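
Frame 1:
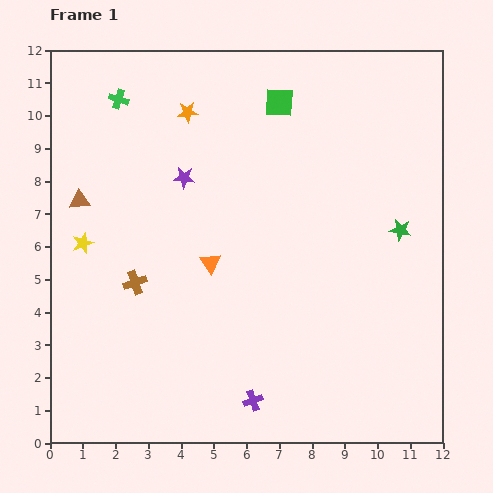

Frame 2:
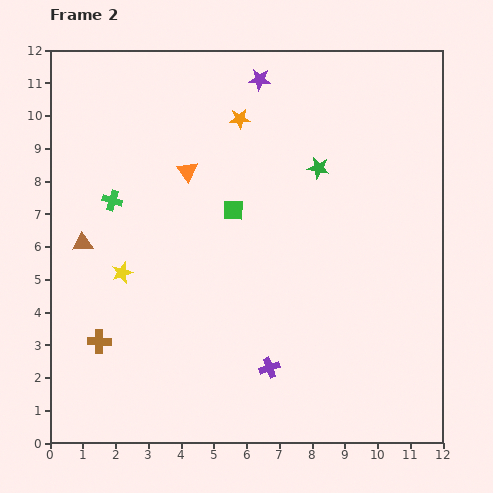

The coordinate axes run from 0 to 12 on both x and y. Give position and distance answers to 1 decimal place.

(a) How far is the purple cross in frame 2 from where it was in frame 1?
1.1

The purple cross moved from (6.2, 1.3) to (6.7, 2.3), a distance of √(0.5² + 1.0²) ≈ 1.1.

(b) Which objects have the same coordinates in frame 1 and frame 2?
none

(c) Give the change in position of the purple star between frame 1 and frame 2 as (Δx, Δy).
(2.3, 3.0)

The purple star was at (4.1, 8.1) in frame 1 and (6.4, 11.1) in frame 2.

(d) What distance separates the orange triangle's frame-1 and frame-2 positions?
2.9

The orange triangle moved from (4.9, 5.5) to (4.2, 8.3), a distance of √(0.7² + 2.8²) ≈ 2.9.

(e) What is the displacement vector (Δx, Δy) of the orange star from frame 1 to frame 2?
(1.6, -0.2)

The orange star was at (4.2, 10.1) in frame 1 and (5.8, 9.9) in frame 2.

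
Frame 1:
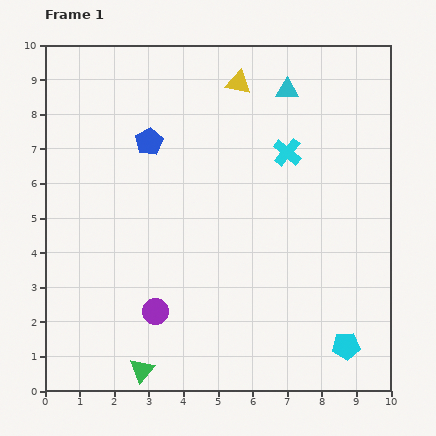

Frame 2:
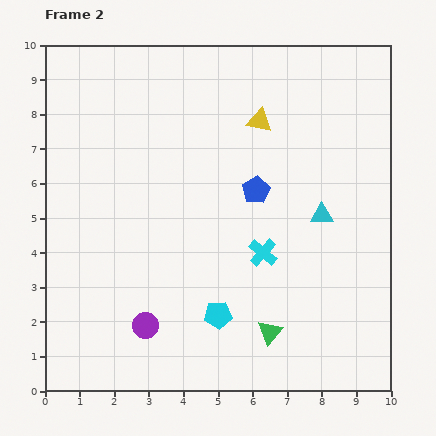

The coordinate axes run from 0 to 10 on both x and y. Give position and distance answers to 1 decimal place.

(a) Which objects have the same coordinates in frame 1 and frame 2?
none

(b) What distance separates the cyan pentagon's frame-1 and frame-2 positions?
3.8

The cyan pentagon moved from (8.7, 1.3) to (5.0, 2.2), a distance of √(3.7² + 0.9²) ≈ 3.8.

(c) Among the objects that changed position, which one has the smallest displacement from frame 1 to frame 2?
the purple circle

(moved 0.5)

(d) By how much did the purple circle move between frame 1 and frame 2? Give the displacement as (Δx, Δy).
(-0.3, -0.4)

The purple circle was at (3.2, 2.3) in frame 1 and (2.9, 1.9) in frame 2.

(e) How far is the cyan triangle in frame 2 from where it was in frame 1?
3.7

The cyan triangle moved from (7.0, 8.7) to (8.0, 5.1), a distance of √(1.0² + 3.6²) ≈ 3.7.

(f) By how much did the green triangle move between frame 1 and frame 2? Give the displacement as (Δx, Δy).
(3.7, 1.1)

The green triangle was at (2.8, 0.6) in frame 1 and (6.5, 1.7) in frame 2.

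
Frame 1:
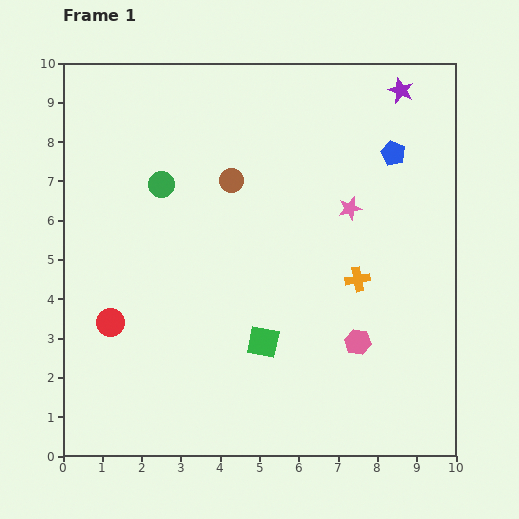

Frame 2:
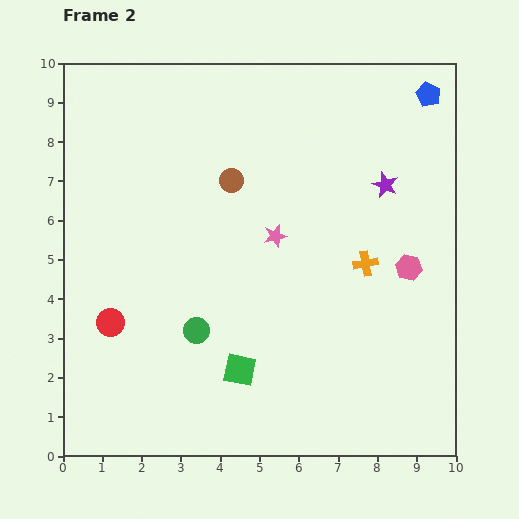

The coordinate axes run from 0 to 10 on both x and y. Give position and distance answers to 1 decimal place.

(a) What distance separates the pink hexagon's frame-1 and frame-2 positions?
2.3

The pink hexagon moved from (7.5, 2.9) to (8.8, 4.8), a distance of √(1.3² + 1.9²) ≈ 2.3.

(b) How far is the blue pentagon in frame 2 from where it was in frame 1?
1.7

The blue pentagon moved from (8.4, 7.7) to (9.3, 9.2), a distance of √(0.9² + 1.5²) ≈ 1.7.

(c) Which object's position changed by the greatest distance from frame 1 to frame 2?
the green circle

(moved 3.8; next 2.4)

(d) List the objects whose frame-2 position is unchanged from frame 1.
the brown circle, the red circle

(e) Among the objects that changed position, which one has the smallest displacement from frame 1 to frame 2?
the orange cross

(moved 0.4)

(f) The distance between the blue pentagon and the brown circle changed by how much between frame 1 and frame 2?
+1.3

Distance in frame 1: 4.2. Distance in frame 2: 5.5.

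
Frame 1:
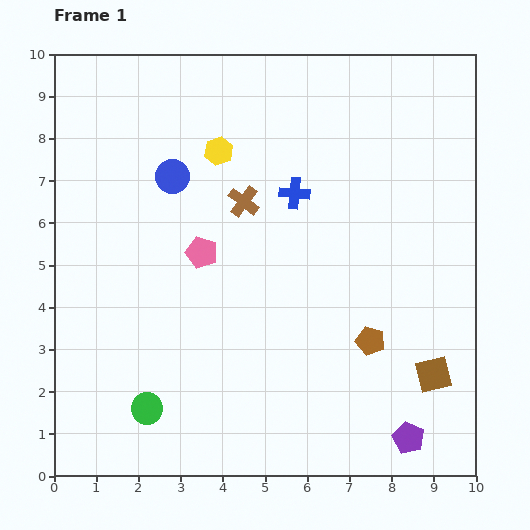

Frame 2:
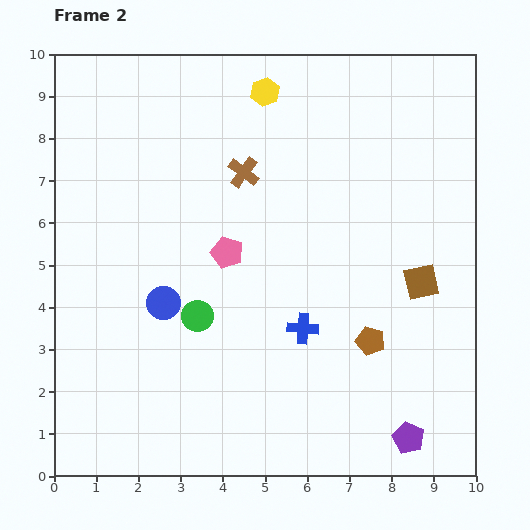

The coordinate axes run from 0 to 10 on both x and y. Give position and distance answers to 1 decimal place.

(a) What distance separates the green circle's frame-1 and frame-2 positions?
2.5

The green circle moved from (2.2, 1.6) to (3.4, 3.8), a distance of √(1.2² + 2.2²) ≈ 2.5.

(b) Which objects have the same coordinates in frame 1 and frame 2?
the purple pentagon, the brown pentagon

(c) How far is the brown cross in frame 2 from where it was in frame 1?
0.7

The brown cross moved from (4.5, 6.5) to (4.5, 7.2), a distance of √(0.0² + 0.7²) ≈ 0.7.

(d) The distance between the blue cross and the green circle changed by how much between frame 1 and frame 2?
-3.7

Distance in frame 1: 6.2. Distance in frame 2: 2.5.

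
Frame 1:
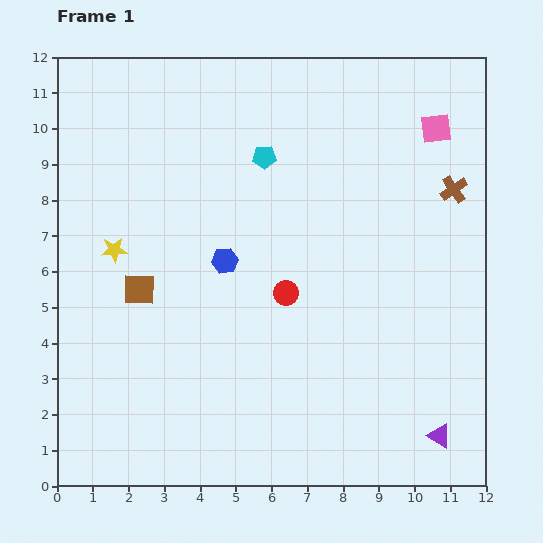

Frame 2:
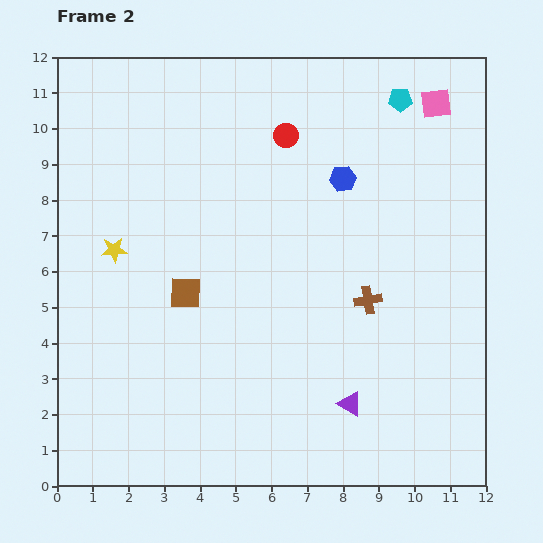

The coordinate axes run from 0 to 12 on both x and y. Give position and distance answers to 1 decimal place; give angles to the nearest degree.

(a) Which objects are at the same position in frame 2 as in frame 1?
the yellow star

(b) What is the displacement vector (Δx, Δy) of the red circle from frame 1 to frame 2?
(0.0, 4.4)

The red circle was at (6.4, 5.4) in frame 1 and (6.4, 9.8) in frame 2.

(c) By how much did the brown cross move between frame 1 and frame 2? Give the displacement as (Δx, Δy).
(-2.4, -3.1)

The brown cross was at (11.1, 8.3) in frame 1 and (8.7, 5.2) in frame 2.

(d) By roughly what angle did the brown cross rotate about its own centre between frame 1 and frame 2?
25° clockwise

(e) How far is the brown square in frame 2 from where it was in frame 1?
1.3

The brown square moved from (2.3, 5.5) to (3.6, 5.4), a distance of √(1.3² + 0.1²) ≈ 1.3.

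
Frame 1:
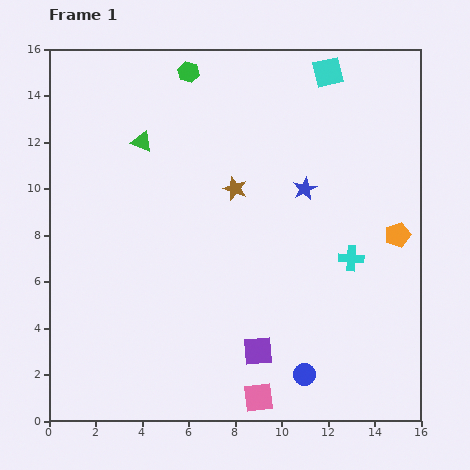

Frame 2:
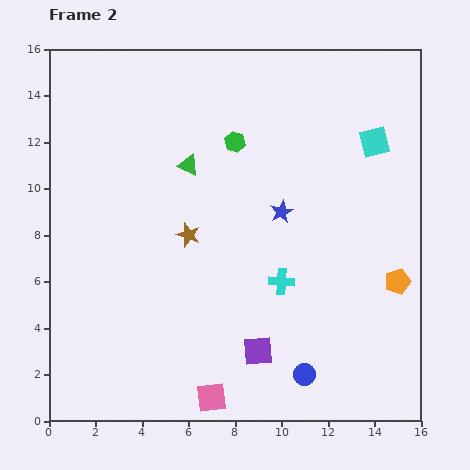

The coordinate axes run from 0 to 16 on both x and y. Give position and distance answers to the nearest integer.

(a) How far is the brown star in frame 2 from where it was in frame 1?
3

The brown star moved from (8, 10) to (6, 8), a distance of √(2² + 2²) ≈ 3.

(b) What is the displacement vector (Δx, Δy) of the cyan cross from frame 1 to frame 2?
(-3, -1)

The cyan cross was at (13, 7) in frame 1 and (10, 6) in frame 2.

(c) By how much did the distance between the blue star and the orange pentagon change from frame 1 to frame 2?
+2

Distance in frame 1: 4. Distance in frame 2: 6.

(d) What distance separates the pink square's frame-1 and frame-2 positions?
2

The pink square moved from (9, 1) to (7, 1), a distance of √(2² + 0²) ≈ 2.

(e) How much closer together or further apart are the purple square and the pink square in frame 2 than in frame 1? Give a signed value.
+1

Distance in frame 1: 2. Distance in frame 2: 3.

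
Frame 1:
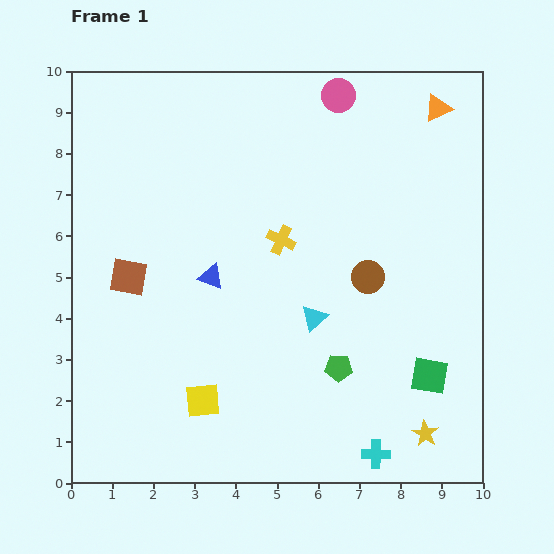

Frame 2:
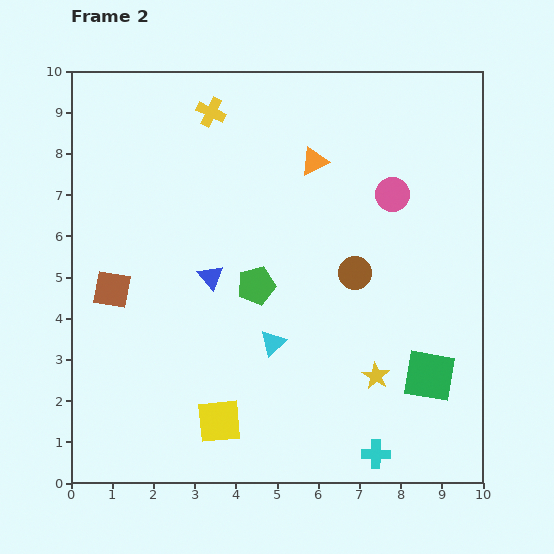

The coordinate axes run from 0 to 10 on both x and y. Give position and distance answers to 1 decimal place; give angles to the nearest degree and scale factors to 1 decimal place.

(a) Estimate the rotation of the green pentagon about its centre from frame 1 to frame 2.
17° counter-clockwise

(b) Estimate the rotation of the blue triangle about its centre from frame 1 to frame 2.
29° clockwise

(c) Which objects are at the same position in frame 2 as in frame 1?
the cyan cross, the blue triangle, the green square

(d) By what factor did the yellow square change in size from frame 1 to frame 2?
1.3×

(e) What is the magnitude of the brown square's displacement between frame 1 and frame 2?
0.5

The brown square moved from (1.4, 5.0) to (1.0, 4.7), a distance of √(0.4² + 0.3²) ≈ 0.5.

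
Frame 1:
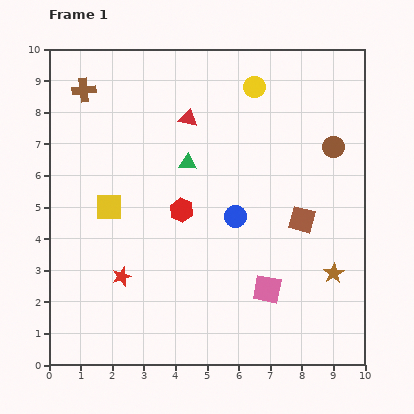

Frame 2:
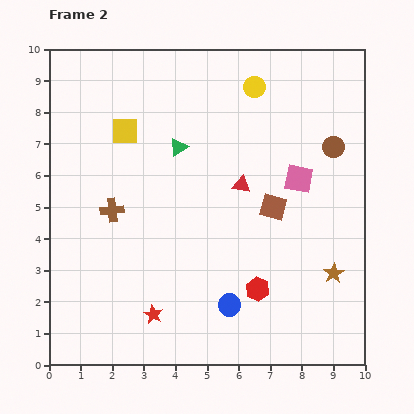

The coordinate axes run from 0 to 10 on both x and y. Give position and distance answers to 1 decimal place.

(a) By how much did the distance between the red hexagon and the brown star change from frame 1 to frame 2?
-2.7

Distance in frame 1: 5.2. Distance in frame 2: 2.5.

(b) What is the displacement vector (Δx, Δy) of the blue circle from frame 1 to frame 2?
(-0.2, -2.8)

The blue circle was at (5.9, 4.7) in frame 1 and (5.7, 1.9) in frame 2.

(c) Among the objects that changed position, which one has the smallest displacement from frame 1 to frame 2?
the green triangle

(moved 0.6)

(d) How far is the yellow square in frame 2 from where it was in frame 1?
2.5

The yellow square moved from (1.9, 5.0) to (2.4, 7.4), a distance of √(0.5² + 2.4²) ≈ 2.5.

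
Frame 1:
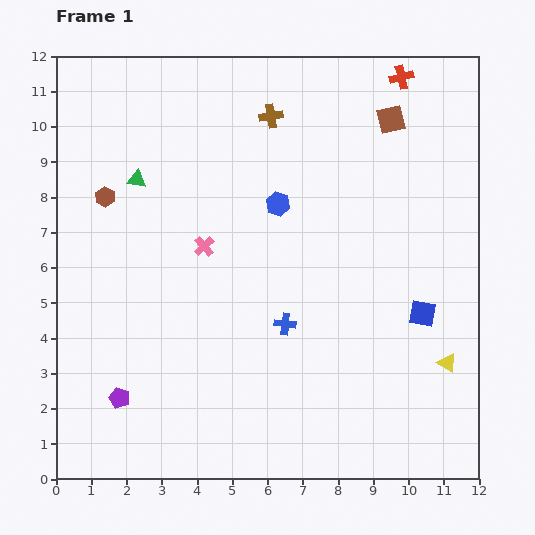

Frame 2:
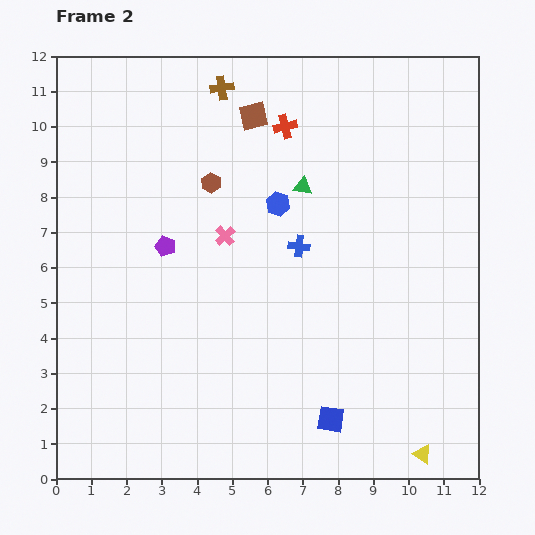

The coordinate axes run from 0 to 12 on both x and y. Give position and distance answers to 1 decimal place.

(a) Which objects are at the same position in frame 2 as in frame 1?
the blue hexagon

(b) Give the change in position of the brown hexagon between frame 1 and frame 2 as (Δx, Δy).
(3.0, 0.4)

The brown hexagon was at (1.4, 8.0) in frame 1 and (4.4, 8.4) in frame 2.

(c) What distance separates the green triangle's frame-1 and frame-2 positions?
4.7

The green triangle moved from (2.3, 8.5) to (7.0, 8.3), a distance of √(4.7² + 0.2²) ≈ 4.7.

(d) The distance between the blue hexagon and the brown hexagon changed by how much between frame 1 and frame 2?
-2.9

Distance in frame 1: 4.9. Distance in frame 2: 2.0.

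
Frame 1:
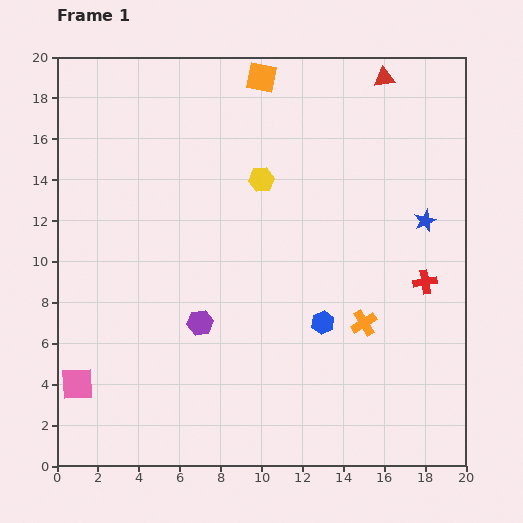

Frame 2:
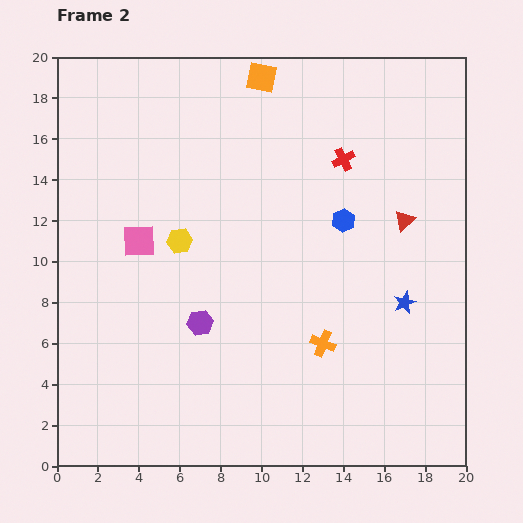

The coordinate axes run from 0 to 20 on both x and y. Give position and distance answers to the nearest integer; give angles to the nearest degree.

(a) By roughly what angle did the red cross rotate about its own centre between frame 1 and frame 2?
19° counter-clockwise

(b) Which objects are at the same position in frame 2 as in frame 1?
the orange square, the purple hexagon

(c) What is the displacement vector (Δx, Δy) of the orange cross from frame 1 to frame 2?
(-2, -1)

The orange cross was at (15, 7) in frame 1 and (13, 6) in frame 2.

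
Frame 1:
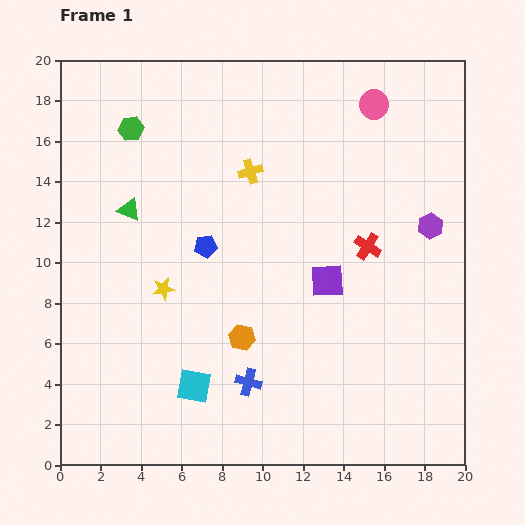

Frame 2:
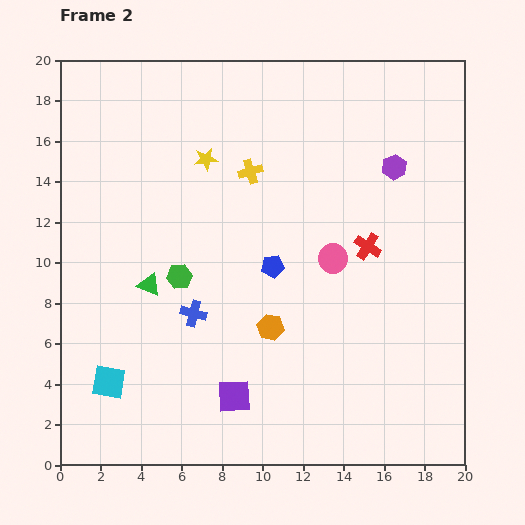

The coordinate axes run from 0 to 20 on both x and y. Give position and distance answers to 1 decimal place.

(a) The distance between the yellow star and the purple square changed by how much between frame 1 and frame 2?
+3.7

Distance in frame 1: 8.1. Distance in frame 2: 11.8.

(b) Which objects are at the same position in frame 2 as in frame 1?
the yellow cross, the red cross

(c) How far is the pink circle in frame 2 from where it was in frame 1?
7.9

The pink circle moved from (15.5, 17.8) to (13.5, 10.2), a distance of √(2.0² + 7.6²) ≈ 7.9.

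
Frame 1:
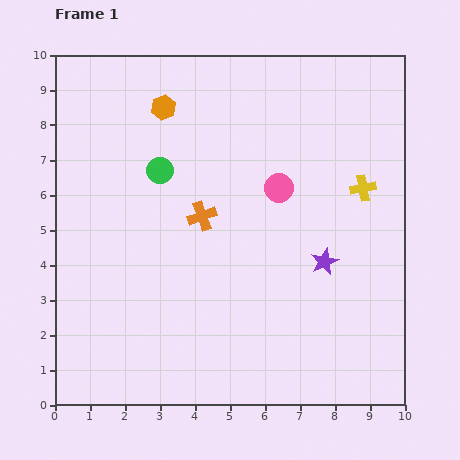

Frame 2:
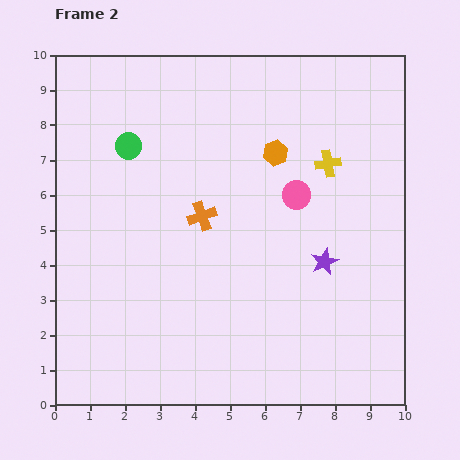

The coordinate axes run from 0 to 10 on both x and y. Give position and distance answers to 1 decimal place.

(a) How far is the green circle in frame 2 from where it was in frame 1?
1.1

The green circle moved from (3.0, 6.7) to (2.1, 7.4), a distance of √(0.9² + 0.7²) ≈ 1.1.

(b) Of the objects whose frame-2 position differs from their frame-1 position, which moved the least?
the pink circle

(moved 0.5)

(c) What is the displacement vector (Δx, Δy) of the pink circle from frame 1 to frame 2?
(0.5, -0.2)

The pink circle was at (6.4, 6.2) in frame 1 and (6.9, 6.0) in frame 2.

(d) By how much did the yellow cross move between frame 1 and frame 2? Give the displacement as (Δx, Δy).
(-1.0, 0.7)

The yellow cross was at (8.8, 6.2) in frame 1 and (7.8, 6.9) in frame 2.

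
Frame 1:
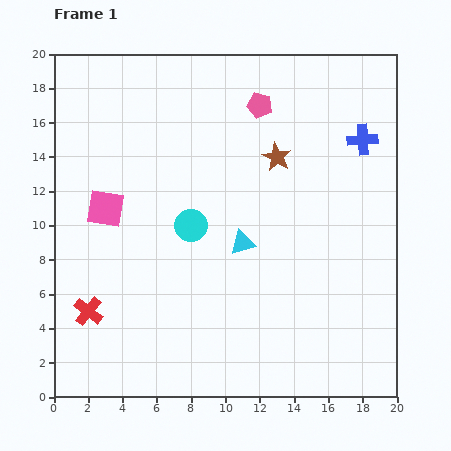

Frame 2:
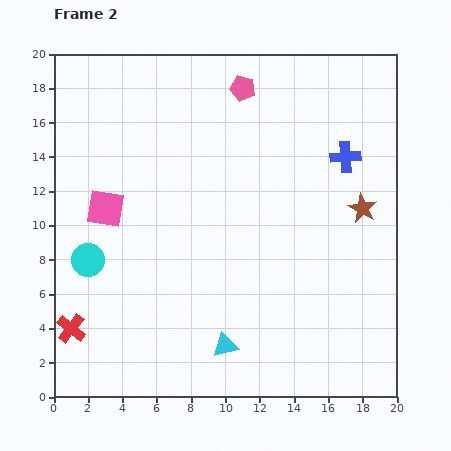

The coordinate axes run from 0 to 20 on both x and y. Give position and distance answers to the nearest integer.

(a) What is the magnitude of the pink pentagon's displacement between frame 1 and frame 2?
1

The pink pentagon moved from (12, 17) to (11, 18), a distance of √(1² + 1²) ≈ 1.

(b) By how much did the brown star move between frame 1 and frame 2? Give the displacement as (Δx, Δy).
(5, -3)

The brown star was at (13, 14) in frame 1 and (18, 11) in frame 2.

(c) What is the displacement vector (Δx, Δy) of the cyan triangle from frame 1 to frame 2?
(-1, -6)

The cyan triangle was at (11, 9) in frame 1 and (10, 3) in frame 2.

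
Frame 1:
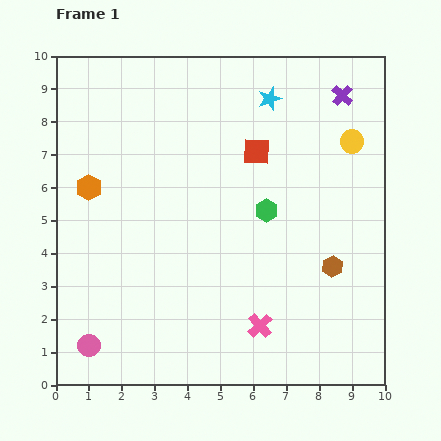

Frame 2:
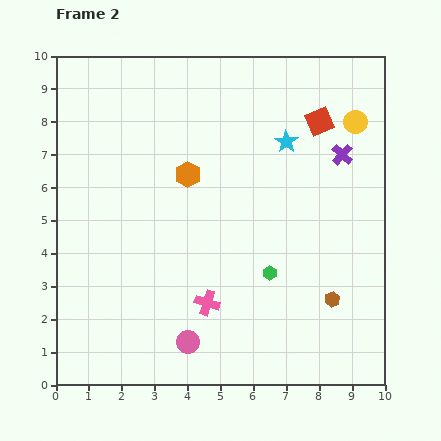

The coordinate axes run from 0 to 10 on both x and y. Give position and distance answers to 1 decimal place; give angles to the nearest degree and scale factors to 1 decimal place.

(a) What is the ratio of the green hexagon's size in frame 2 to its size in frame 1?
0.6×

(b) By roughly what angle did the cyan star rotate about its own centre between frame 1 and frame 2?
18° counter-clockwise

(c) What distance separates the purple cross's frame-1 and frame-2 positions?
1.8

The purple cross moved from (8.7, 8.8) to (8.7, 7.0), a distance of √(0.0² + 1.8²) ≈ 1.8.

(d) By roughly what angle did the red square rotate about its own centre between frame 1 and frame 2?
25° counter-clockwise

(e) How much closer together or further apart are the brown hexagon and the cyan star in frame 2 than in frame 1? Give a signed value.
-0.4

Distance in frame 1: 5.4. Distance in frame 2: 5.0.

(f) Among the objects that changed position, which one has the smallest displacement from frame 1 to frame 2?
the yellow circle

(moved 0.6)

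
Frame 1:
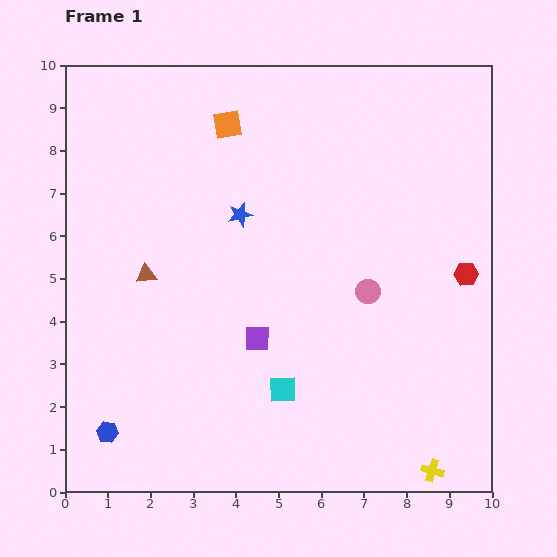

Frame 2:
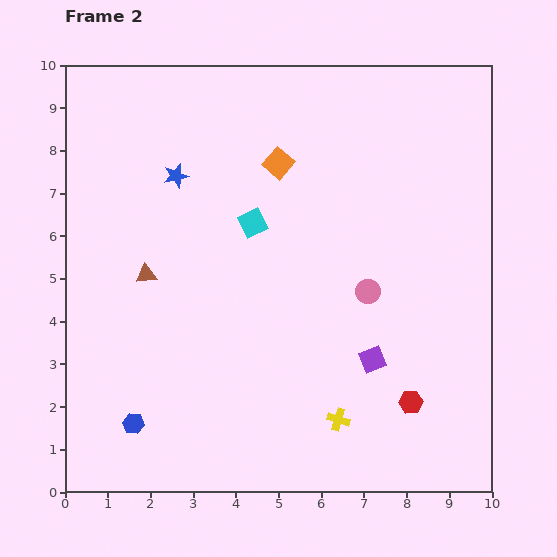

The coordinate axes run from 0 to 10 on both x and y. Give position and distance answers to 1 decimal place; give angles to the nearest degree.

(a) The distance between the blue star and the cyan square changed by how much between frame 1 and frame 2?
-2.1

Distance in frame 1: 4.2. Distance in frame 2: 2.1.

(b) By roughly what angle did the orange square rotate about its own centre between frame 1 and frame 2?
39° counter-clockwise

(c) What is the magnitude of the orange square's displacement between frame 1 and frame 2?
1.5

The orange square moved from (3.8, 8.6) to (5.0, 7.7), a distance of √(1.2² + 0.9²) ≈ 1.5.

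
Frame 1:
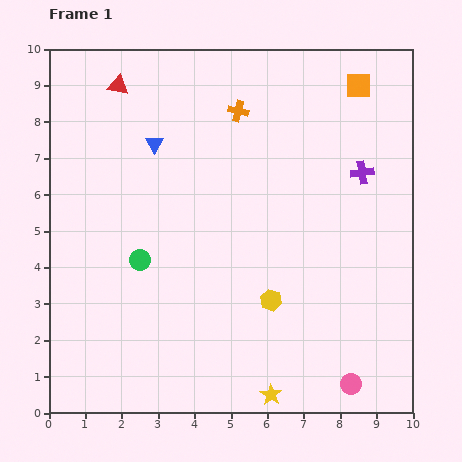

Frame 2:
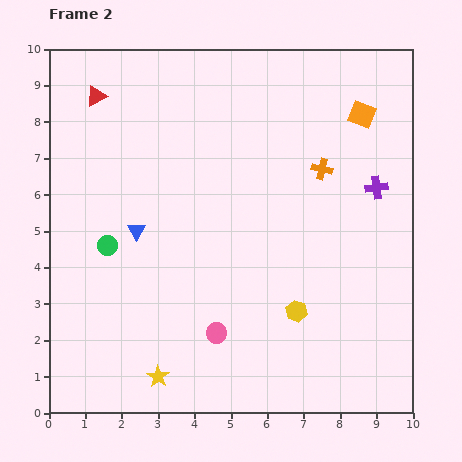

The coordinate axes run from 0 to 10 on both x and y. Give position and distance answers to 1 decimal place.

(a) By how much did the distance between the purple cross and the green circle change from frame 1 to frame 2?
+1.0

Distance in frame 1: 6.6. Distance in frame 2: 7.6.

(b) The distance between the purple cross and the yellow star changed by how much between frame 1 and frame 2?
+1.3

Distance in frame 1: 6.6. Distance in frame 2: 7.9.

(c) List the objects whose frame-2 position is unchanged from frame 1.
none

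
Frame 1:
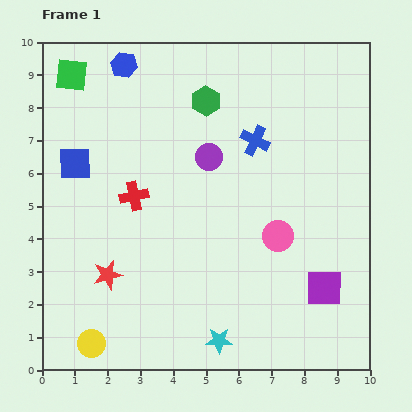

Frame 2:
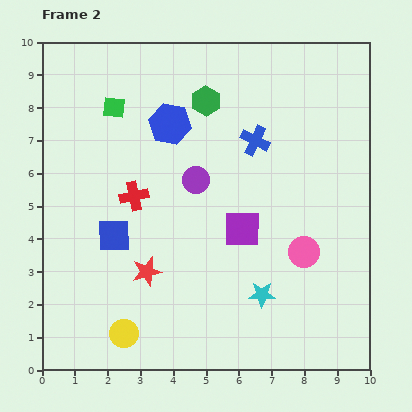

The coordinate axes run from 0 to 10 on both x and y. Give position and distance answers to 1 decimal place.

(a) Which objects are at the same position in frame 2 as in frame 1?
the blue cross, the red cross, the green hexagon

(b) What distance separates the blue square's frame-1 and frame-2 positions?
2.5

The blue square moved from (1.0, 6.3) to (2.2, 4.1), a distance of √(1.2² + 2.2²) ≈ 2.5.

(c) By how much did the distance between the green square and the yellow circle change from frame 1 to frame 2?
-1.3

Distance in frame 1: 8.2. Distance in frame 2: 6.9.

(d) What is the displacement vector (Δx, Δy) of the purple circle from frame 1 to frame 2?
(-0.4, -0.7)

The purple circle was at (5.1, 6.5) in frame 1 and (4.7, 5.8) in frame 2.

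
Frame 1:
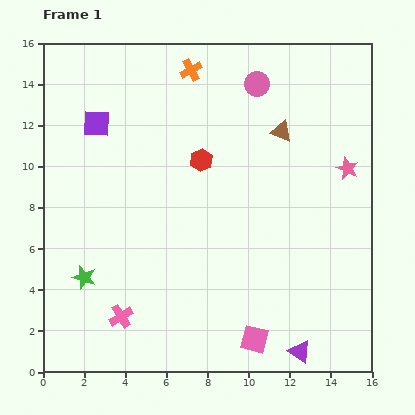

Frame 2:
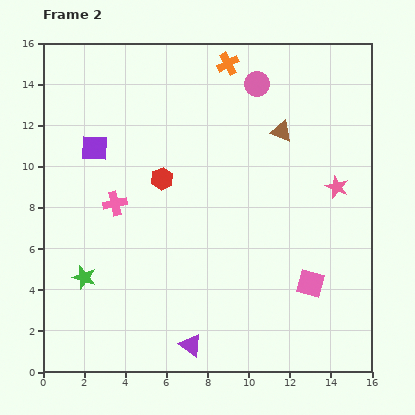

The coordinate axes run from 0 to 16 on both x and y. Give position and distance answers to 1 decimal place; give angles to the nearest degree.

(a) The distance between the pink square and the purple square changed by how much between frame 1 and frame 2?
-0.6

Distance in frame 1: 13.0. Distance in frame 2: 12.4.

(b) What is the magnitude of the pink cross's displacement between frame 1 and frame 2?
5.5

The pink cross moved from (3.8, 2.7) to (3.5, 8.2), a distance of √(0.3² + 5.5²) ≈ 5.5.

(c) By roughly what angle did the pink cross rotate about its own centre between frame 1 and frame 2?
20° clockwise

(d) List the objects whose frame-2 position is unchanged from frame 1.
the brown triangle, the pink circle, the green star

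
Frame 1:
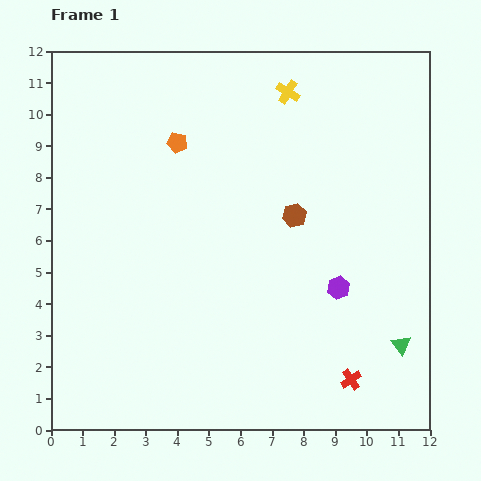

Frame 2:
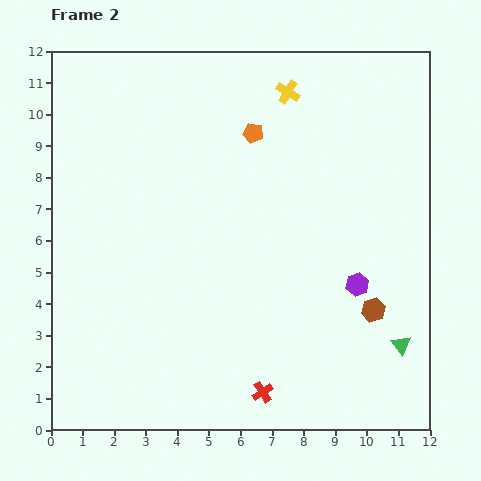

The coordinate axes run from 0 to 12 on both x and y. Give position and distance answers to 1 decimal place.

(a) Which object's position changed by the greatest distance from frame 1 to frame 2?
the brown hexagon

(moved 3.9; next 2.8)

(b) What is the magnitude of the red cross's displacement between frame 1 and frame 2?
2.8

The red cross moved from (9.5, 1.6) to (6.7, 1.2), a distance of √(2.8² + 0.4²) ≈ 2.8.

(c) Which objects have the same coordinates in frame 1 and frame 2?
the yellow cross, the green triangle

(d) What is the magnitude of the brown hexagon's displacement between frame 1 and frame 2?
3.9

The brown hexagon moved from (7.7, 6.8) to (10.2, 3.8), a distance of √(2.5² + 3.0²) ≈ 3.9.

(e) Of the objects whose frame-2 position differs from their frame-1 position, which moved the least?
the purple hexagon

(moved 0.6)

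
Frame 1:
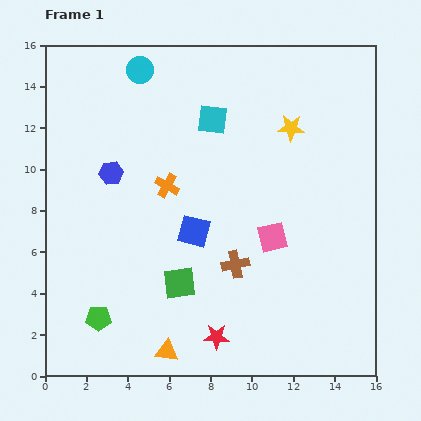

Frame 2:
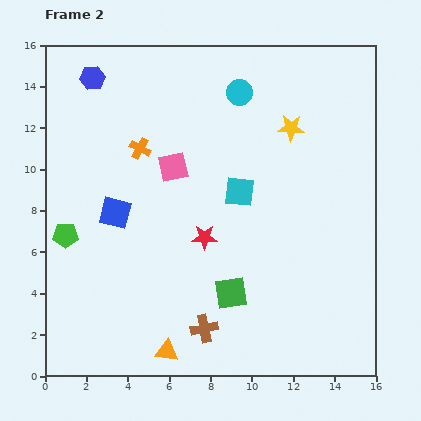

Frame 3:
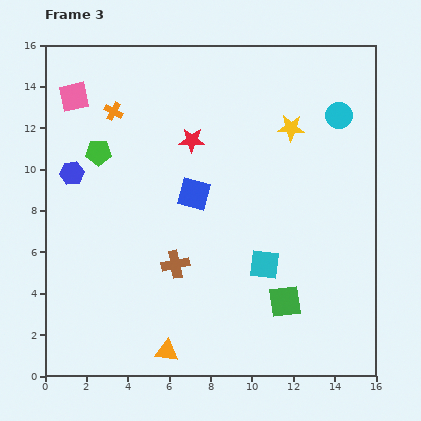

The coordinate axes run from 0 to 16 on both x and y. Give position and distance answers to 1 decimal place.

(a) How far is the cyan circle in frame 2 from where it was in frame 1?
4.9

The cyan circle moved from (4.6, 14.8) to (9.4, 13.7), a distance of √(4.8² + 1.1²) ≈ 4.9.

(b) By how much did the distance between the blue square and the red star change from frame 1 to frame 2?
-0.7

Distance in frame 1: 5.2. Distance in frame 2: 4.5.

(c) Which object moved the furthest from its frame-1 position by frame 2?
the pink square

(moved 5.9; next 4.9)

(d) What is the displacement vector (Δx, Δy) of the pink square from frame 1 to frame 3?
(-9.6, 6.8)

The pink square was at (11.0, 6.7) in frame 1 and (1.4, 13.5) in frame 3.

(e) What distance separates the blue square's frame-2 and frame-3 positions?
3.9

The blue square moved from (3.4, 7.9) to (7.2, 8.8), a distance of √(3.8² + 0.9²) ≈ 3.9.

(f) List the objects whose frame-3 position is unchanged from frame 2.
the yellow star, the orange triangle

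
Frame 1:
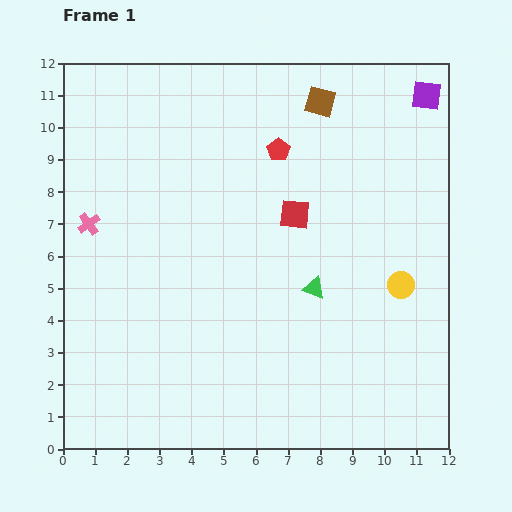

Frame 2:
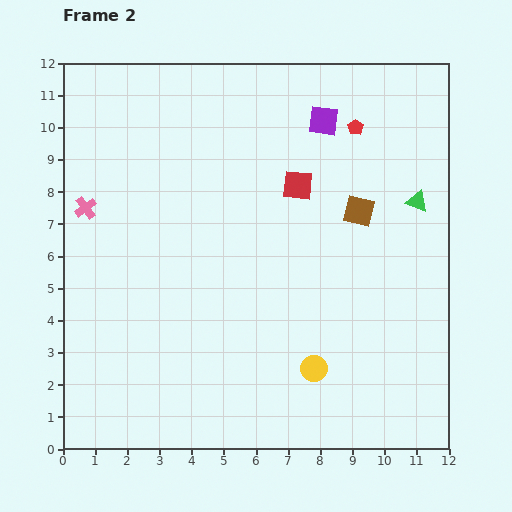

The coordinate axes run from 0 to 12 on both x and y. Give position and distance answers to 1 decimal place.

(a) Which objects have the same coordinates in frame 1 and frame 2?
none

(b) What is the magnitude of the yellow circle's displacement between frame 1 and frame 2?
3.7

The yellow circle moved from (10.5, 5.1) to (7.8, 2.5), a distance of √(2.7² + 2.6²) ≈ 3.7.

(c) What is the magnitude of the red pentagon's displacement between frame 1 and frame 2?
2.5

The red pentagon moved from (6.7, 9.3) to (9.1, 10.0), a distance of √(2.4² + 0.7²) ≈ 2.5.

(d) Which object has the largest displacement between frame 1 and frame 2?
the green triangle

(moved 4.2; next 3.7)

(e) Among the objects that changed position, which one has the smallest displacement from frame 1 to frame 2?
the pink cross

(moved 0.5)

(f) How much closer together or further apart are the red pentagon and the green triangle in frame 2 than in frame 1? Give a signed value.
-1.4

Distance in frame 1: 4.4. Distance in frame 2: 3.0.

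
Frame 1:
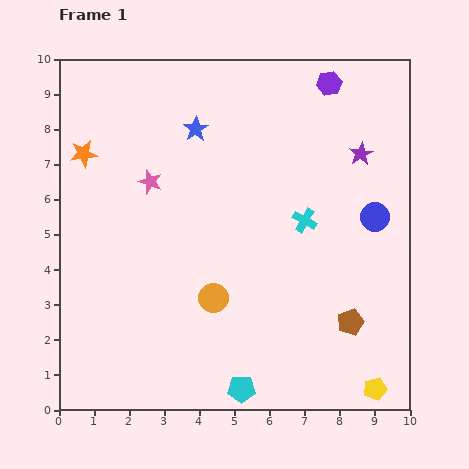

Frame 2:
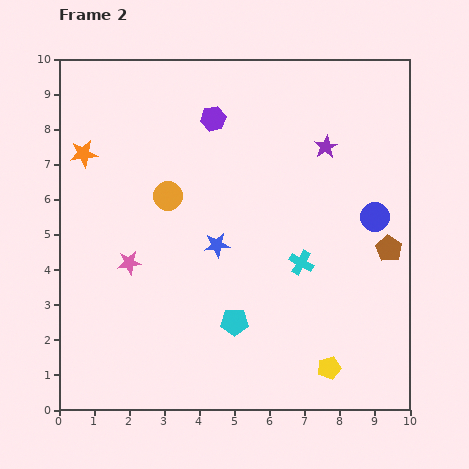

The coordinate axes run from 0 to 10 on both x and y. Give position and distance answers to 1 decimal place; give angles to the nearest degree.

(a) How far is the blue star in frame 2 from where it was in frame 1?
3.4

The blue star moved from (3.9, 8.0) to (4.5, 4.7), a distance of √(0.6² + 3.3²) ≈ 3.4.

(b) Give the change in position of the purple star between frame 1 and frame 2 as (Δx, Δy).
(-1.0, 0.2)

The purple star was at (8.6, 7.3) in frame 1 and (7.6, 7.5) in frame 2.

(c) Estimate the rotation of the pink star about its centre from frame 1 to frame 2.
28° counter-clockwise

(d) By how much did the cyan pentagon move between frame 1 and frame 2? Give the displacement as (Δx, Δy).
(-0.2, 1.9)

The cyan pentagon was at (5.2, 0.6) in frame 1 and (5.0, 2.5) in frame 2.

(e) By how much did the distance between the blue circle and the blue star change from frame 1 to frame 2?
-1.1

Distance in frame 1: 5.7. Distance in frame 2: 4.6.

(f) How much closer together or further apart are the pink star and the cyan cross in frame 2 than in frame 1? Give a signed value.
+0.4

Distance in frame 1: 4.5. Distance in frame 2: 4.9.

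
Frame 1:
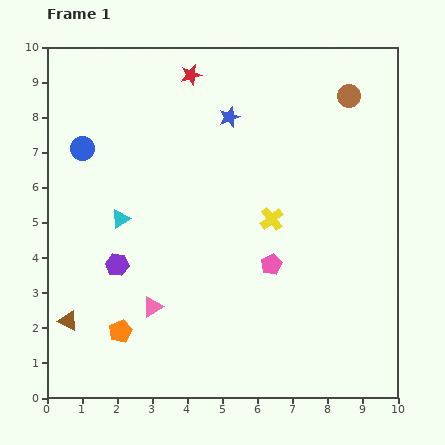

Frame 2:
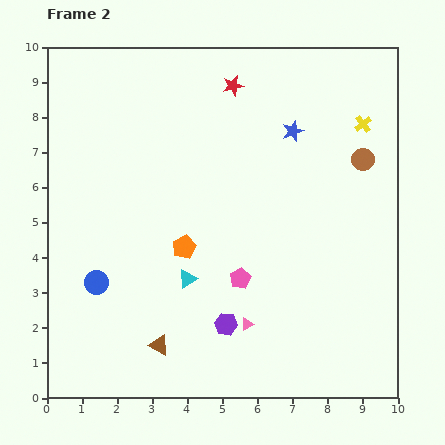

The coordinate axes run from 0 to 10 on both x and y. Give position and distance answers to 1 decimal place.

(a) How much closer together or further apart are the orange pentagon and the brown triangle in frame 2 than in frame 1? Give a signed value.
+1.4

Distance in frame 1: 1.5. Distance in frame 2: 2.9.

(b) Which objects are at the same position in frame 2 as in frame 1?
none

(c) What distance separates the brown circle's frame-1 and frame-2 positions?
1.8

The brown circle moved from (8.6, 8.6) to (9.0, 6.8), a distance of √(0.4² + 1.8²) ≈ 1.8.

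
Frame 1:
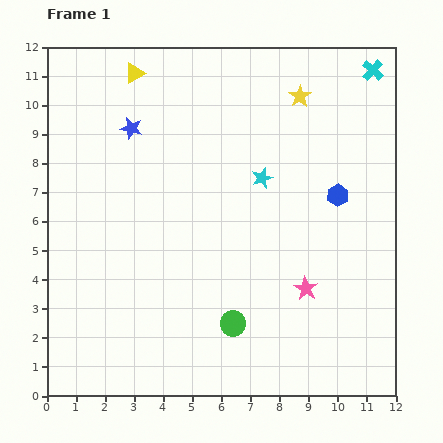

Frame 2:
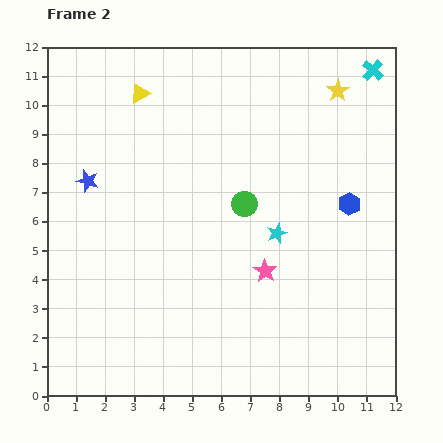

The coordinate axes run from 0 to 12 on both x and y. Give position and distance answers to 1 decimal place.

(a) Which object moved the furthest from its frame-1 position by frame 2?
the green circle

(moved 4.1; next 2.3)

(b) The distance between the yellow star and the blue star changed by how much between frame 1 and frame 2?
+3.2

Distance in frame 1: 5.9. Distance in frame 2: 9.1.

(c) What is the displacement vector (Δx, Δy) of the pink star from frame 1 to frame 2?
(-1.4, 0.6)

The pink star was at (8.9, 3.7) in frame 1 and (7.5, 4.3) in frame 2.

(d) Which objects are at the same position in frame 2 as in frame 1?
the cyan cross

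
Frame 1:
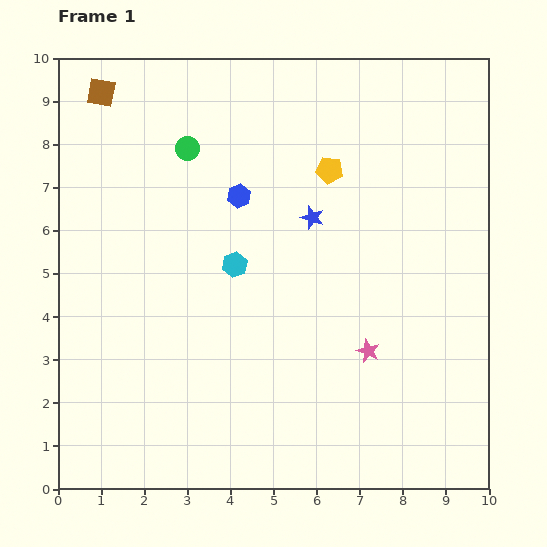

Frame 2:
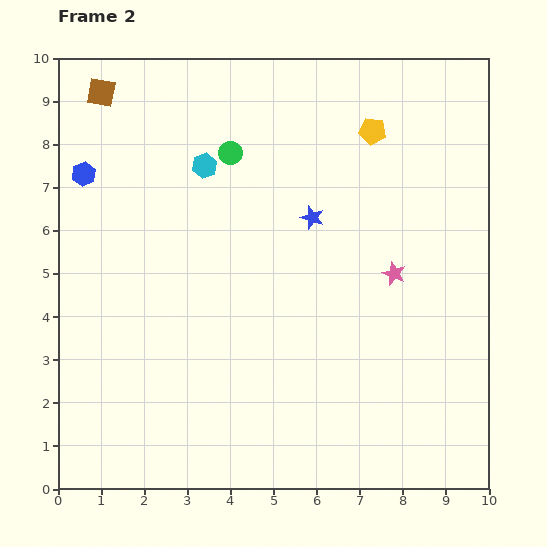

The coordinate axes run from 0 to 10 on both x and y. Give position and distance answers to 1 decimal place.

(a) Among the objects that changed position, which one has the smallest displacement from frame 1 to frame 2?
the green circle

(moved 1.0)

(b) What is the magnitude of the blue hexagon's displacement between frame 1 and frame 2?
3.6

The blue hexagon moved from (4.2, 6.8) to (0.6, 7.3), a distance of √(3.6² + 0.5²) ≈ 3.6.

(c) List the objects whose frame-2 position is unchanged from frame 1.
the blue star, the brown square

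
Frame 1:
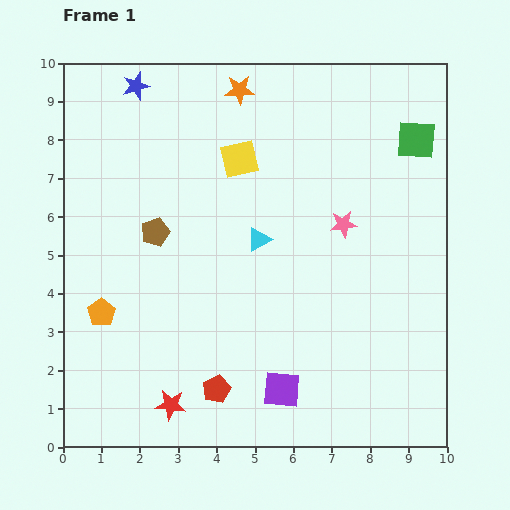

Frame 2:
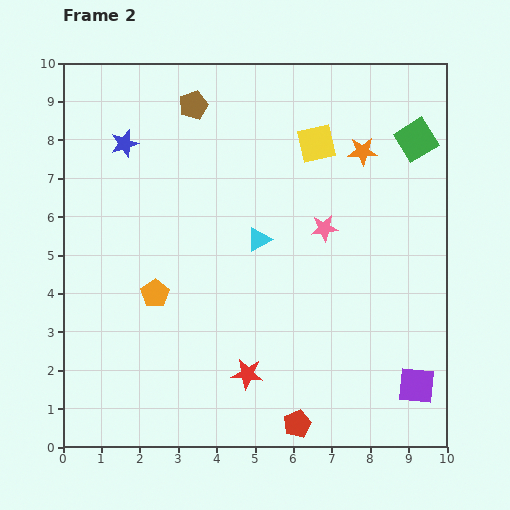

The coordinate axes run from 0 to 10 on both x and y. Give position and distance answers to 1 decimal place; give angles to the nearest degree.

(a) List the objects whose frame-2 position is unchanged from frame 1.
the cyan triangle, the green square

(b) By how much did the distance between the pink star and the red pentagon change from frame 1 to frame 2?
-0.3

Distance in frame 1: 5.4. Distance in frame 2: 5.1.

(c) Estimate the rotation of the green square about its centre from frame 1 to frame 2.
36° counter-clockwise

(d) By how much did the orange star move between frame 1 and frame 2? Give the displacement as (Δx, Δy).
(3.2, -1.6)

The orange star was at (4.6, 9.3) in frame 1 and (7.8, 7.7) in frame 2.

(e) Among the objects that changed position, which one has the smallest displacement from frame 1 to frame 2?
the pink star

(moved 0.5)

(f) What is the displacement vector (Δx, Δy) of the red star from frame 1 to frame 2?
(2.0, 0.8)

The red star was at (2.8, 1.1) in frame 1 and (4.8, 1.9) in frame 2.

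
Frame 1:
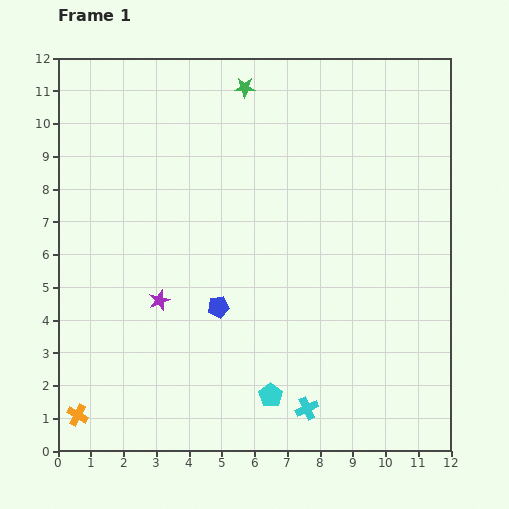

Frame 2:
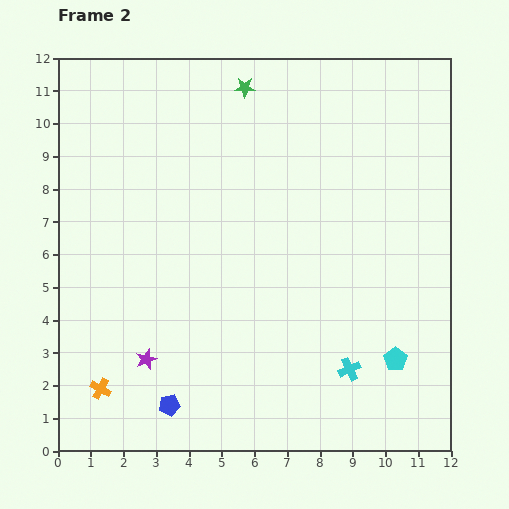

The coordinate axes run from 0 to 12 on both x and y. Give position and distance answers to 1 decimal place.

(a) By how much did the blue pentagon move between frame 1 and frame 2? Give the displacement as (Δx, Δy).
(-1.5, -3.0)

The blue pentagon was at (4.9, 4.4) in frame 1 and (3.4, 1.4) in frame 2.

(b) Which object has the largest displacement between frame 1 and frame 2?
the cyan pentagon

(moved 4.0; next 3.4)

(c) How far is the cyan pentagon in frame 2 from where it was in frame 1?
4.0

The cyan pentagon moved from (6.5, 1.7) to (10.3, 2.8), a distance of √(3.8² + 1.1²) ≈ 4.0.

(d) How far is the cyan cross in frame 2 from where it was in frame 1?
1.8

The cyan cross moved from (7.6, 1.3) to (8.9, 2.5), a distance of √(1.3² + 1.2²) ≈ 1.8.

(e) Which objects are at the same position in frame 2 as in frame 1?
the green star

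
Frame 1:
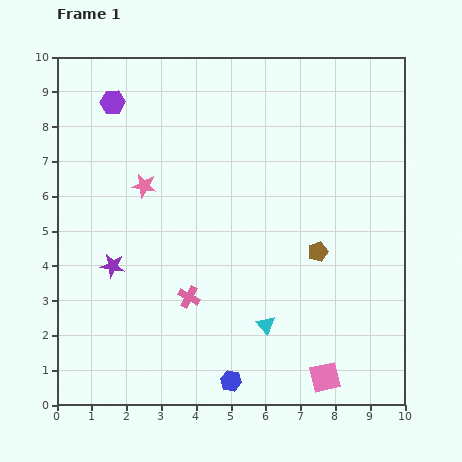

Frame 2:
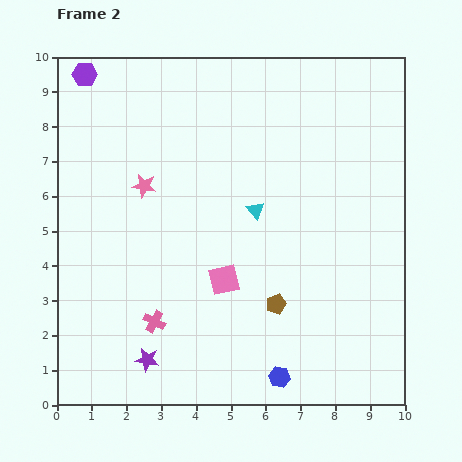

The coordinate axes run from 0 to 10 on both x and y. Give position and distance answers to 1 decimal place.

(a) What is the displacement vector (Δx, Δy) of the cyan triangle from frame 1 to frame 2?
(-0.3, 3.3)

The cyan triangle was at (6.0, 2.3) in frame 1 and (5.7, 5.6) in frame 2.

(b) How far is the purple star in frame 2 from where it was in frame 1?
2.9

The purple star moved from (1.6, 4.0) to (2.6, 1.3), a distance of √(1.0² + 2.7²) ≈ 2.9.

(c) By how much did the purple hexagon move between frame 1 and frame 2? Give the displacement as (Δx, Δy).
(-0.8, 0.8)

The purple hexagon was at (1.6, 8.7) in frame 1 and (0.8, 9.5) in frame 2.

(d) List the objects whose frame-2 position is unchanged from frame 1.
the pink star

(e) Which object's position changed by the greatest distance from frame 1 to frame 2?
the pink square

(moved 4.0; next 3.3)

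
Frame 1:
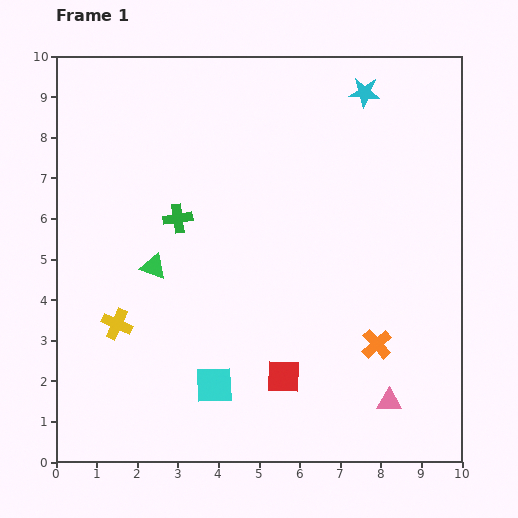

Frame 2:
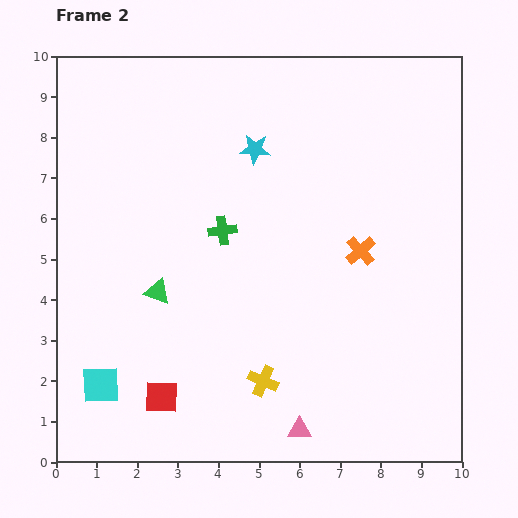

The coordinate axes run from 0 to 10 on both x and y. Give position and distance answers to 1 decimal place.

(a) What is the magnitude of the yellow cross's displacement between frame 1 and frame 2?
3.9

The yellow cross moved from (1.5, 3.4) to (5.1, 2.0), a distance of √(3.6² + 1.4²) ≈ 3.9.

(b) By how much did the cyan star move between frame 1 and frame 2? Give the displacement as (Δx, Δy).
(-2.7, -1.4)

The cyan star was at (7.6, 9.1) in frame 1 and (4.9, 7.7) in frame 2.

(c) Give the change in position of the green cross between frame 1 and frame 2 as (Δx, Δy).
(1.1, -0.3)

The green cross was at (3.0, 6.0) in frame 1 and (4.1, 5.7) in frame 2.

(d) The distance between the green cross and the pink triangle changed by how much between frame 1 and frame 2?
-1.6

Distance in frame 1: 6.9. Distance in frame 2: 5.3.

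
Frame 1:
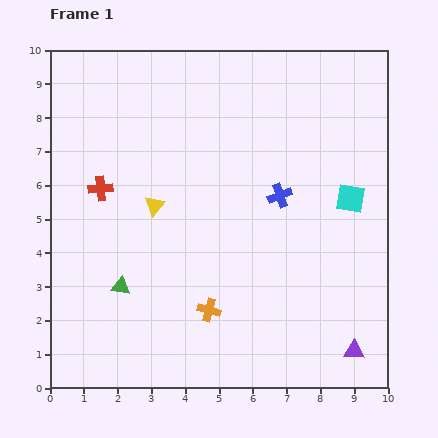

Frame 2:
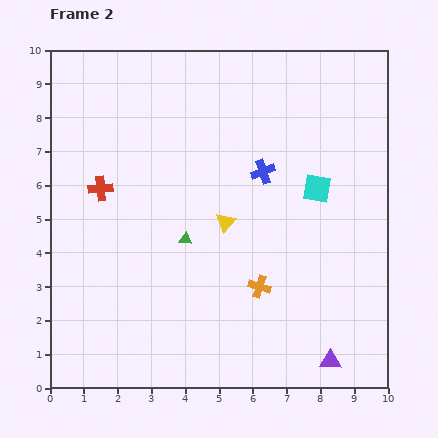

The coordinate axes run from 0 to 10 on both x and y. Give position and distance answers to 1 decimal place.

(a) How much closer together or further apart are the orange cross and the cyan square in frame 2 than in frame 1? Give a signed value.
-1.9

Distance in frame 1: 5.3. Distance in frame 2: 3.4.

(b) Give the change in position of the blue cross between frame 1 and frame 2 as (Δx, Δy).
(-0.5, 0.7)

The blue cross was at (6.8, 5.7) in frame 1 and (6.3, 6.4) in frame 2.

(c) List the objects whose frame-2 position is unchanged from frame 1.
the red cross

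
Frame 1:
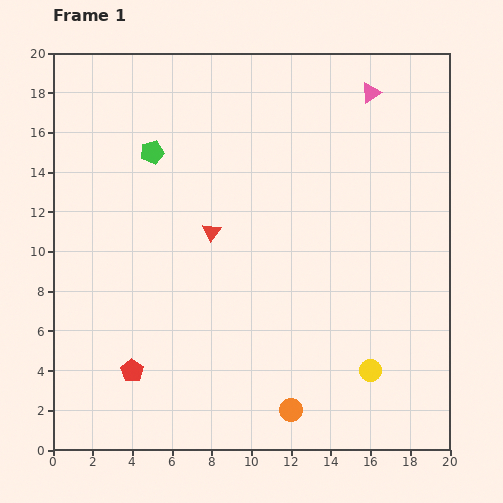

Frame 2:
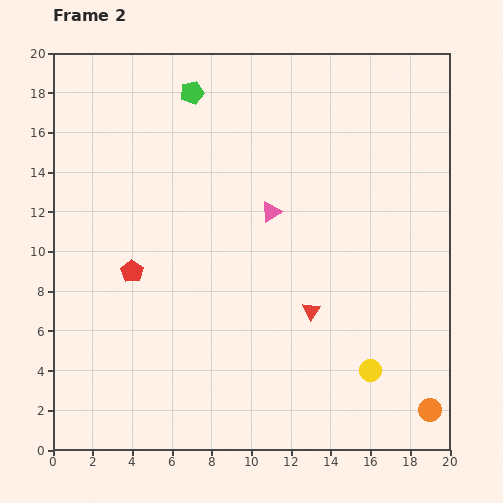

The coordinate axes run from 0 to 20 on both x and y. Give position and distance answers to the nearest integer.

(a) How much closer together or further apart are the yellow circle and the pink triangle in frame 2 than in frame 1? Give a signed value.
-5

Distance in frame 1: 14. Distance in frame 2: 9.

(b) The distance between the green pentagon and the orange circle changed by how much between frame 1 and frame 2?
+5

Distance in frame 1: 15. Distance in frame 2: 20.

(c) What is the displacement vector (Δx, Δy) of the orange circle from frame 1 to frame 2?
(7, 0)

The orange circle was at (12, 2) in frame 1 and (19, 2) in frame 2.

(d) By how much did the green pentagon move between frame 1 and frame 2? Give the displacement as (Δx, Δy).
(2, 3)

The green pentagon was at (5, 15) in frame 1 and (7, 18) in frame 2.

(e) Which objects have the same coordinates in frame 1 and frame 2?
the yellow circle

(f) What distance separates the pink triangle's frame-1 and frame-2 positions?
8

The pink triangle moved from (16, 18) to (11, 12), a distance of √(5² + 6²) ≈ 8.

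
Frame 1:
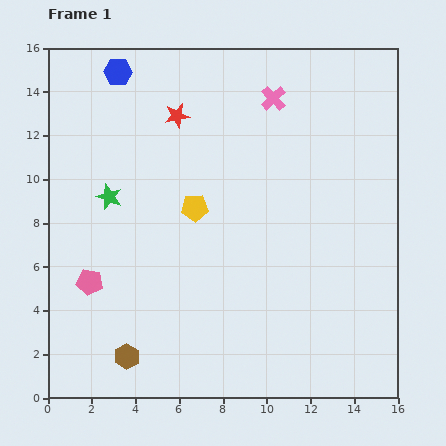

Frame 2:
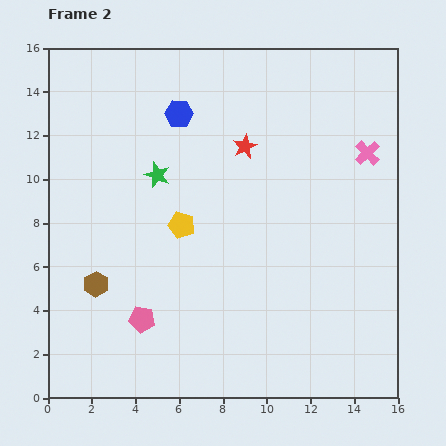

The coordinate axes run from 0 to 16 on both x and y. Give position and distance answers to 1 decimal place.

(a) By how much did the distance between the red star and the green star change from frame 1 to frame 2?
-0.6

Distance in frame 1: 4.8. Distance in frame 2: 4.2.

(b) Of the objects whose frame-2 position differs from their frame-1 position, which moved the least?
the yellow pentagon

(moved 1.0)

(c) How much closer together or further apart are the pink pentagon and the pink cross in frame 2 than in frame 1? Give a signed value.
+0.9

Distance in frame 1: 11.9. Distance in frame 2: 12.8.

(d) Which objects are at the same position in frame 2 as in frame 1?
none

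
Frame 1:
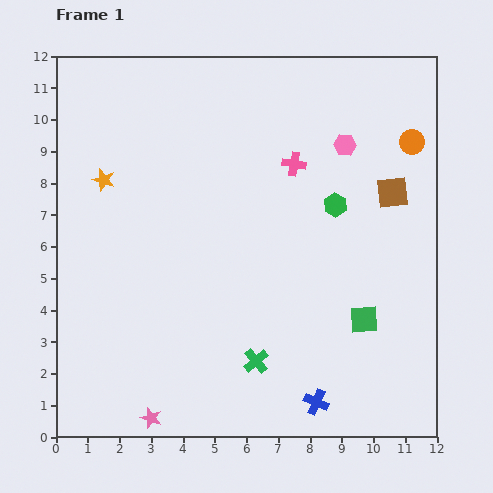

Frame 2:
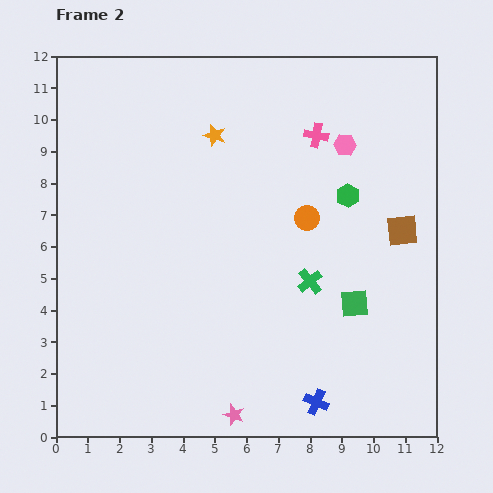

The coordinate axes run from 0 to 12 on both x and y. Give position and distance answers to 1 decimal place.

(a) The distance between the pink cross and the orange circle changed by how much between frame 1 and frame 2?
-1.2

Distance in frame 1: 3.8. Distance in frame 2: 2.6.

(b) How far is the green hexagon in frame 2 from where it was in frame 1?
0.5

The green hexagon moved from (8.8, 7.3) to (9.2, 7.6), a distance of √(0.4² + 0.3²) ≈ 0.5.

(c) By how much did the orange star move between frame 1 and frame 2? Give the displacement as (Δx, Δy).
(3.5, 1.4)

The orange star was at (1.5, 8.1) in frame 1 and (5.0, 9.5) in frame 2.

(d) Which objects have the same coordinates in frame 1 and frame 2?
the blue cross, the pink hexagon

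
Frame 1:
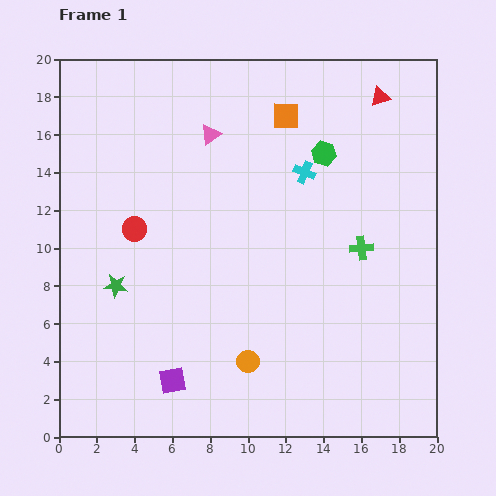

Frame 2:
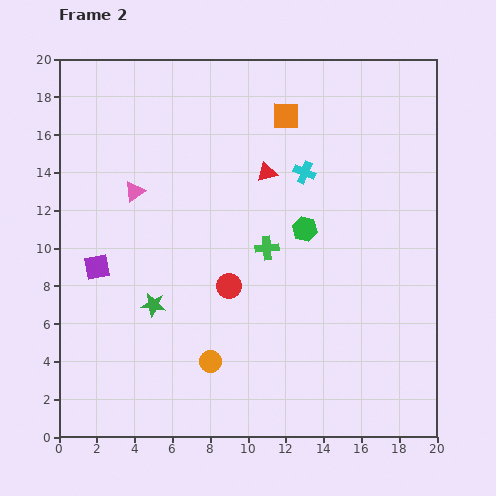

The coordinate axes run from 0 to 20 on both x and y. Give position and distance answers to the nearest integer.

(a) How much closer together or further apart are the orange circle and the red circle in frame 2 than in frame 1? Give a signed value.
-5

Distance in frame 1: 9. Distance in frame 2: 4.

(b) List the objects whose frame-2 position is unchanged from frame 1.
the cyan cross, the orange square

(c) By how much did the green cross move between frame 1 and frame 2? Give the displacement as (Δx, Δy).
(-5, 0)

The green cross was at (16, 10) in frame 1 and (11, 10) in frame 2.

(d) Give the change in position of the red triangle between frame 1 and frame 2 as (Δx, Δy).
(-6, -4)

The red triangle was at (17, 18) in frame 1 and (11, 14) in frame 2.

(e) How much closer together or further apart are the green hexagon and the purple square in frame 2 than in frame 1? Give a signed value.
-3

Distance in frame 1: 14. Distance in frame 2: 11.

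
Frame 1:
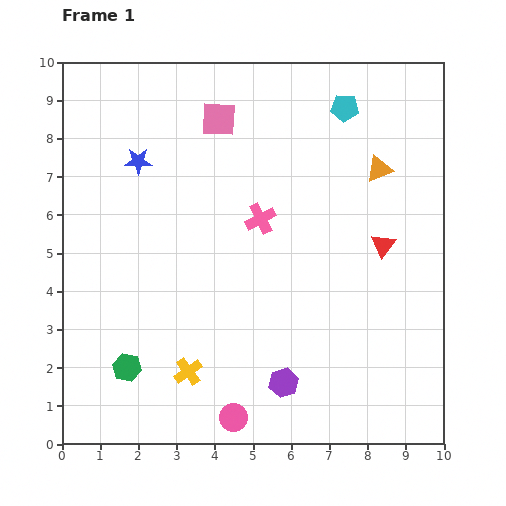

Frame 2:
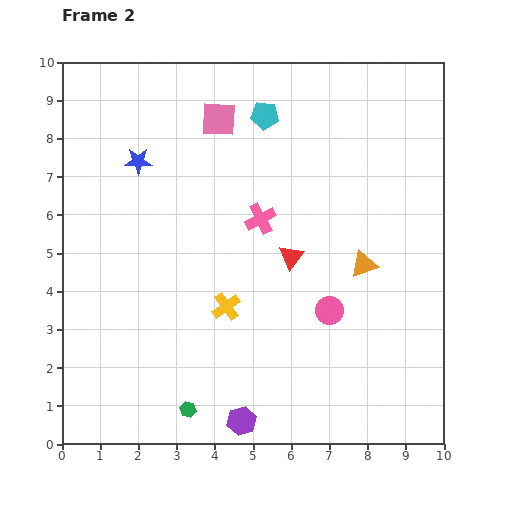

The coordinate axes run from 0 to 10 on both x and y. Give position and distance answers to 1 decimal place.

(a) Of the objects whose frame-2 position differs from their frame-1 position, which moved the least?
the purple hexagon

(moved 1.5)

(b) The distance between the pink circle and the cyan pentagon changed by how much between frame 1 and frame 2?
-3.2

Distance in frame 1: 8.6. Distance in frame 2: 5.4.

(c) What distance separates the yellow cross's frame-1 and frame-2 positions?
2.0

The yellow cross moved from (3.3, 1.9) to (4.3, 3.6), a distance of √(1.0² + 1.7²) ≈ 2.0.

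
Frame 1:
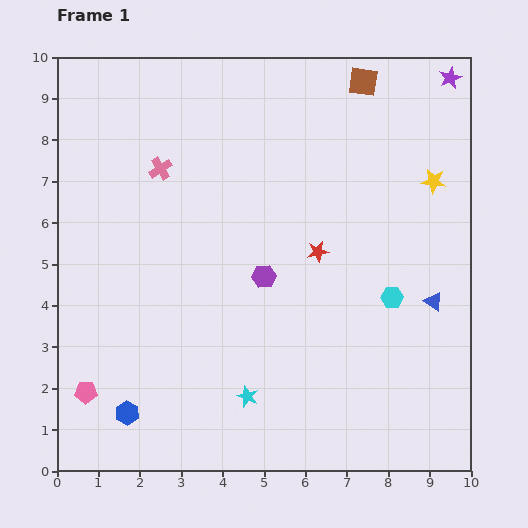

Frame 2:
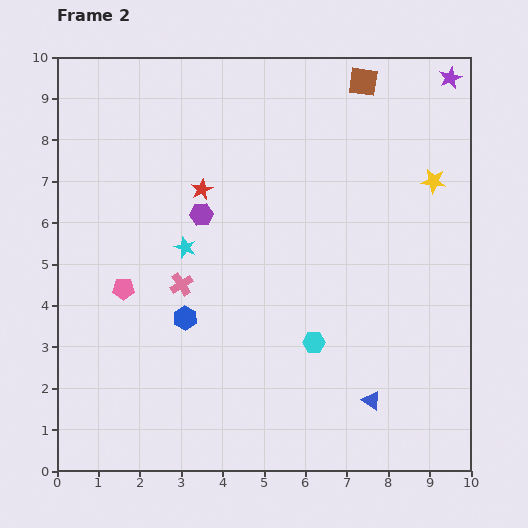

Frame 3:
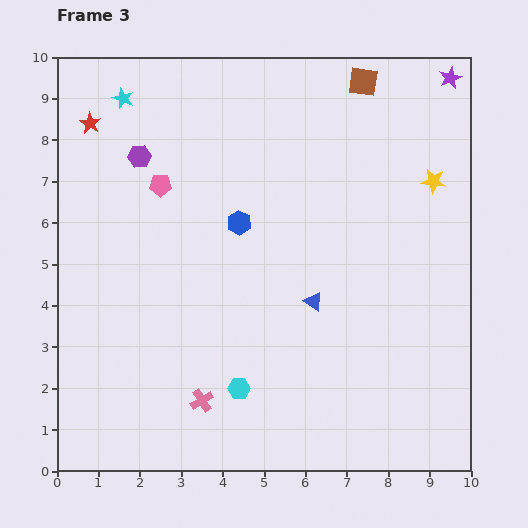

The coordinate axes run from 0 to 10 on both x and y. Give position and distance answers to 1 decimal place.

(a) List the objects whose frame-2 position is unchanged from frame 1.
the brown square, the purple star, the yellow star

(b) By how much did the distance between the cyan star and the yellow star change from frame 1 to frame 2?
-0.7

Distance in frame 1: 6.9. Distance in frame 2: 6.2.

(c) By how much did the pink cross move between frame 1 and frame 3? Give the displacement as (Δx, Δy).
(1.0, -5.6)

The pink cross was at (2.5, 7.3) in frame 1 and (3.5, 1.7) in frame 3.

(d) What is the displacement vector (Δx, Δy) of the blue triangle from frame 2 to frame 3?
(-1.4, 2.4)

The blue triangle was at (7.6, 1.7) in frame 2 and (6.2, 4.1) in frame 3.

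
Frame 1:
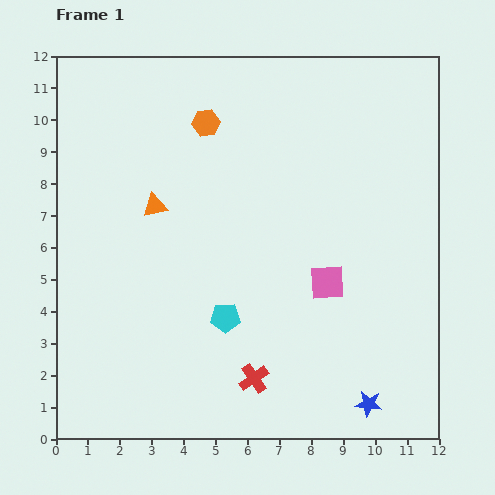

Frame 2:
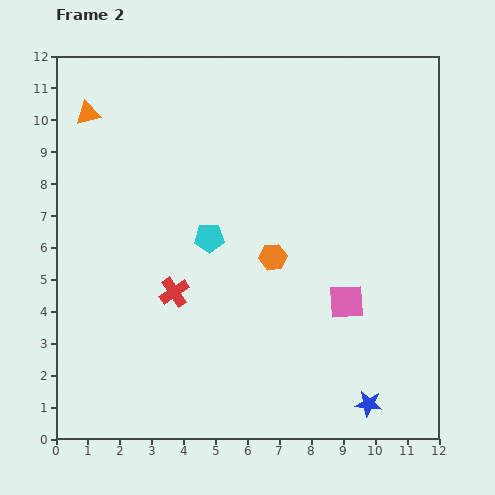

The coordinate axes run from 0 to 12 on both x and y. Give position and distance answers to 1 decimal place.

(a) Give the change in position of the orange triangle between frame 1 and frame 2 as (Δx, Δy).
(-2.1, 2.9)

The orange triangle was at (3.1, 7.3) in frame 1 and (1.0, 10.2) in frame 2.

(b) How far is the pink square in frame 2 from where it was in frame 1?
0.8

The pink square moved from (8.5, 4.9) to (9.1, 4.3), a distance of √(0.6² + 0.6²) ≈ 0.8.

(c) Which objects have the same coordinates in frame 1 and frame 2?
the blue star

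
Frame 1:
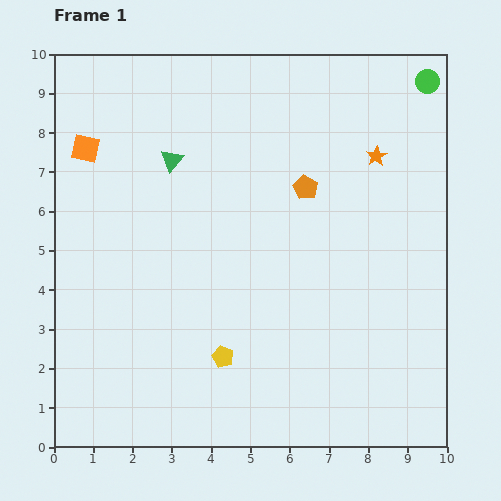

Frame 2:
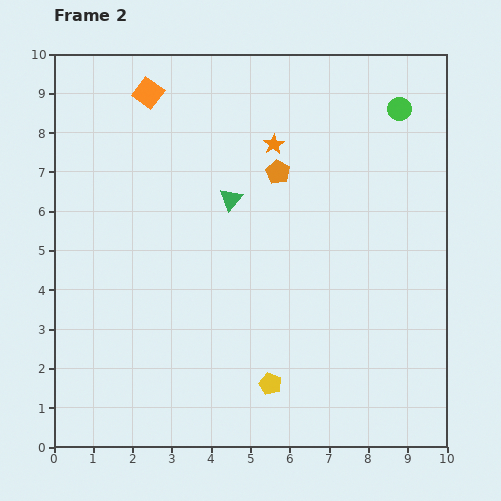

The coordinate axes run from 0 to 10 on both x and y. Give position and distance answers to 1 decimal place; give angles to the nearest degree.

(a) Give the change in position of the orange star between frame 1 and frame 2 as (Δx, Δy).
(-2.6, 0.3)

The orange star was at (8.2, 7.4) in frame 1 and (5.6, 7.7) in frame 2.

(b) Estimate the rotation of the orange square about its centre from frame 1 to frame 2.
24° clockwise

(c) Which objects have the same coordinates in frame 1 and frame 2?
none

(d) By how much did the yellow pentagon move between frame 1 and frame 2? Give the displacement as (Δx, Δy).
(1.2, -0.7)

The yellow pentagon was at (4.3, 2.3) in frame 1 and (5.5, 1.6) in frame 2.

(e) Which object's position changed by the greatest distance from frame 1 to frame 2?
the orange star

(moved 2.6; next 2.1)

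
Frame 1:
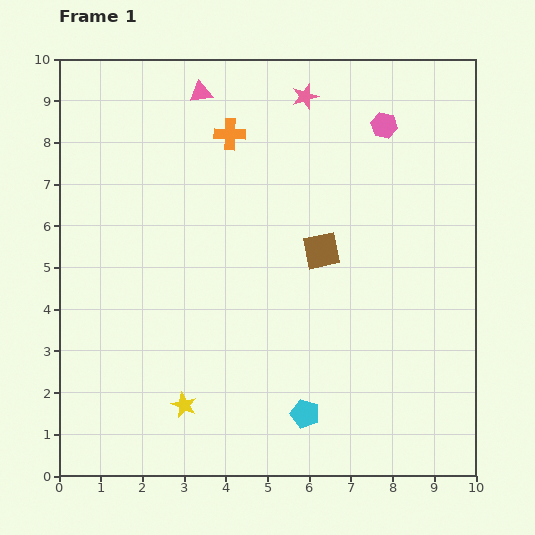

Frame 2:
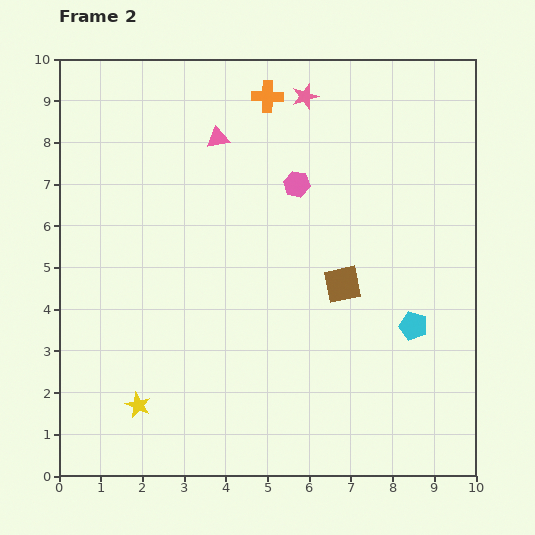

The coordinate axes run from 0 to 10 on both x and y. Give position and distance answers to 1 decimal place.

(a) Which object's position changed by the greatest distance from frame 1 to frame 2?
the cyan pentagon

(moved 3.3; next 2.5)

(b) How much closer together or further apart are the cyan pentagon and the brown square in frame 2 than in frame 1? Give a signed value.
-1.9

Distance in frame 1: 3.9. Distance in frame 2: 2.0.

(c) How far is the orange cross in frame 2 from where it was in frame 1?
1.3

The orange cross moved from (4.1, 8.2) to (5.0, 9.1), a distance of √(0.9² + 0.9²) ≈ 1.3.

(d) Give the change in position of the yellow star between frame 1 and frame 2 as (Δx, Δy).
(-1.1, 0.0)

The yellow star was at (3.0, 1.7) in frame 1 and (1.9, 1.7) in frame 2.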